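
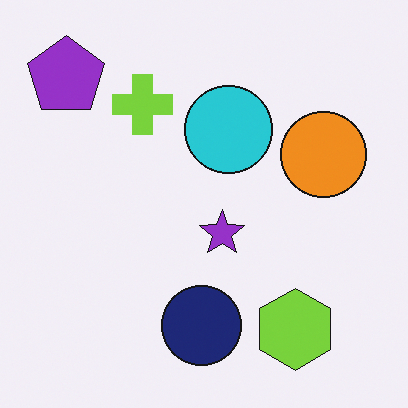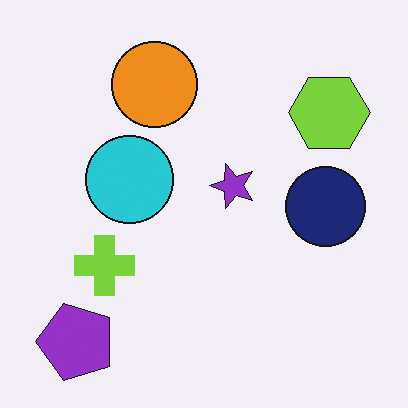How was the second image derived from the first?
The image was rotated 90° counter-clockwise.

The purple pentagon sits in the top-left of the first image and the bottom-left of the second — consistent with a whole-image 90° counter-clockwise rotation.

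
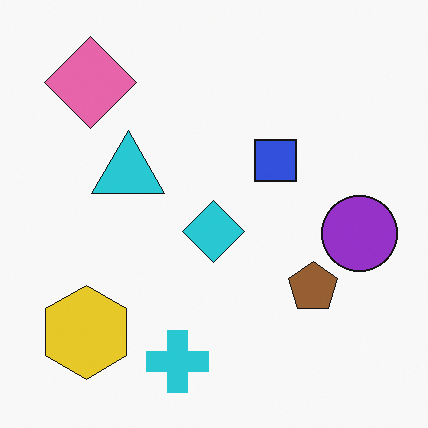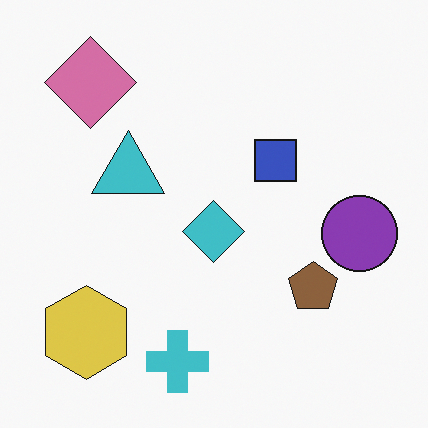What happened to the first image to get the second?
It was slightly desaturated.

All colors are more muted and greyish — a global saturation change.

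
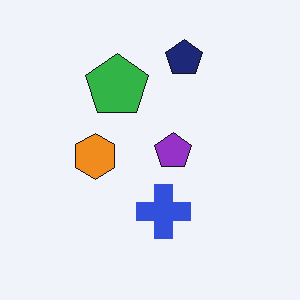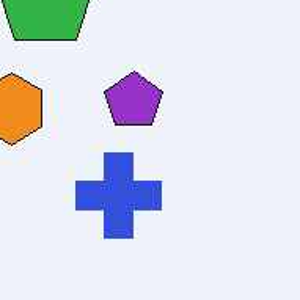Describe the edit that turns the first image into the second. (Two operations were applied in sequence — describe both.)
The second image is the first JPEG-compressed with visible artifacts, then cropped slightly and scaled back up.

Blocky 8×8 compression artifacts appear around shape edges and the flat background shows ringing — characteristic JPEG degradation. The visible shapes are larger and the field of view is narrower; shapes near the original edges may be partly or wholly outside the frame — a crop-and-rescale.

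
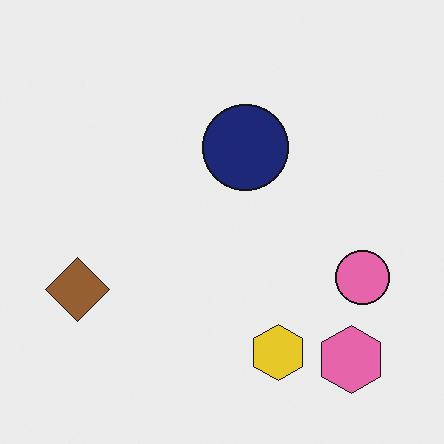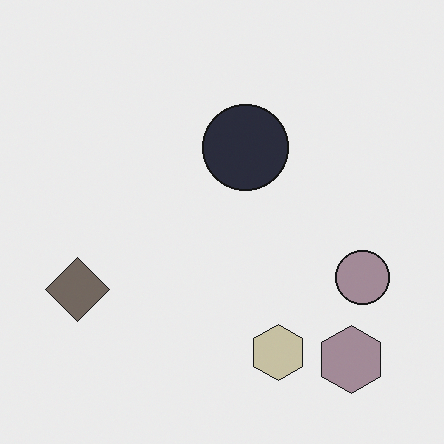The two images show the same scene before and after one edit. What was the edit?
It was made much more muted (saturation change).

All colors are more muted and greyish — a global saturation change.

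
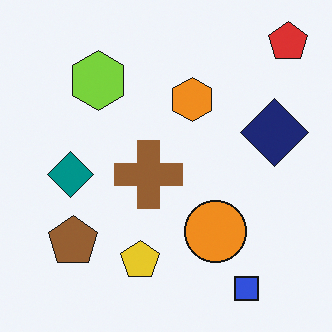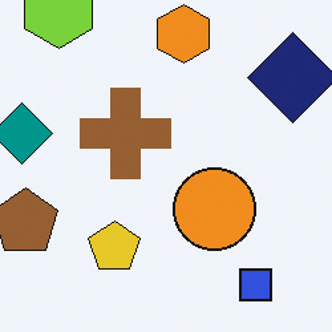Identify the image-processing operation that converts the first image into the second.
This is the original image cropped to a modestly smaller region and rescaled.

The visible shapes are larger and the field of view is narrower; shapes near the original edges may be partly or wholly outside the frame — a crop-and-rescale.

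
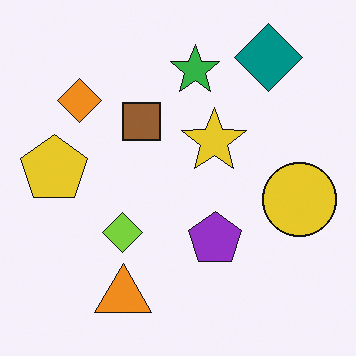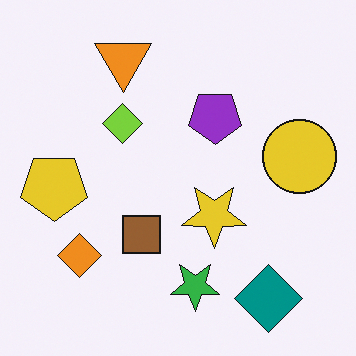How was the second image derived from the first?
Flipped vertically (top ↔ bottom).

The teal diamond is in the top-right of the first image and the bottom-right of the second — shapes on opposite sides of the horizontal midline have swapped in a mirror flip.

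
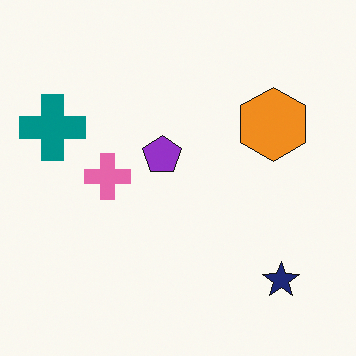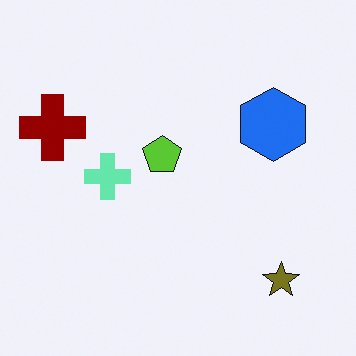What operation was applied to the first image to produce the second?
The image was hue-shifted by a large amount.

Every shape's color has rotated by the same amount around the hue wheel — a uniform hue shift.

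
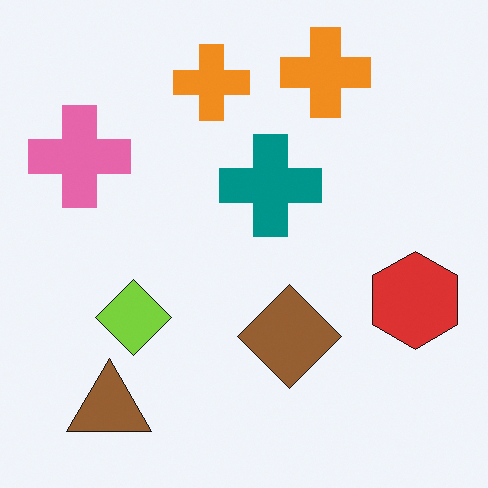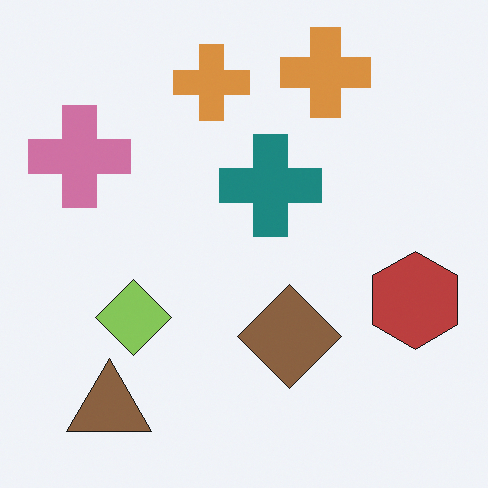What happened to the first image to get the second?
The image was slightly desaturated.

All colors are more muted and greyish — a global saturation change.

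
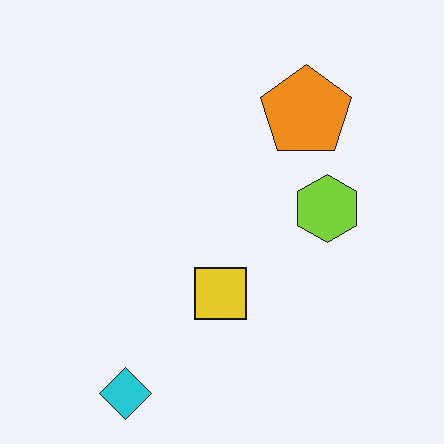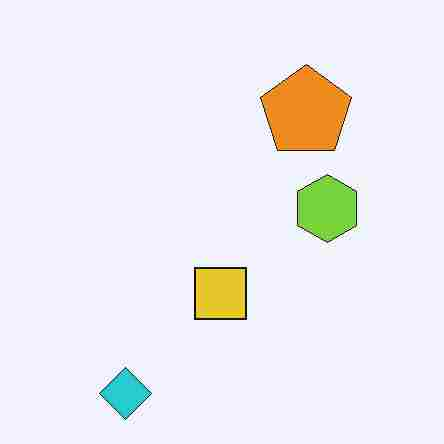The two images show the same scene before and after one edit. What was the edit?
The transformation is: degraded with heavy JPEG compression.

Blocky 8×8 compression artifacts appear around shape edges and the flat background shows ringing — characteristic JPEG degradation.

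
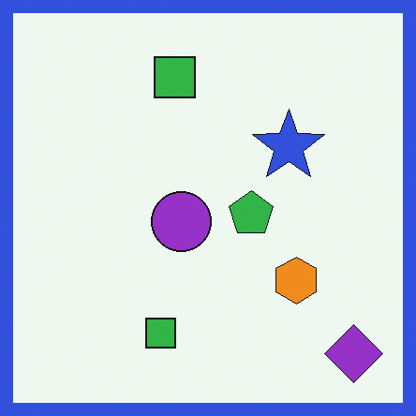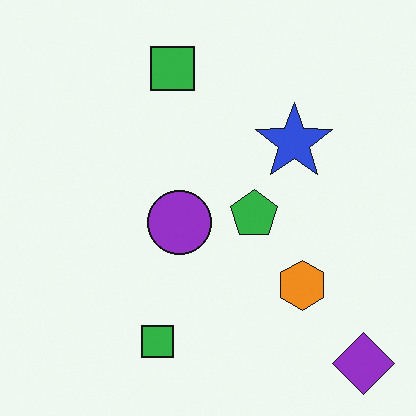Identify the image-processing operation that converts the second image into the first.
The transformation is: framed with a blue border.

A solid blue frame runs around the edge of the first image, with the content slightly shrunk inside it.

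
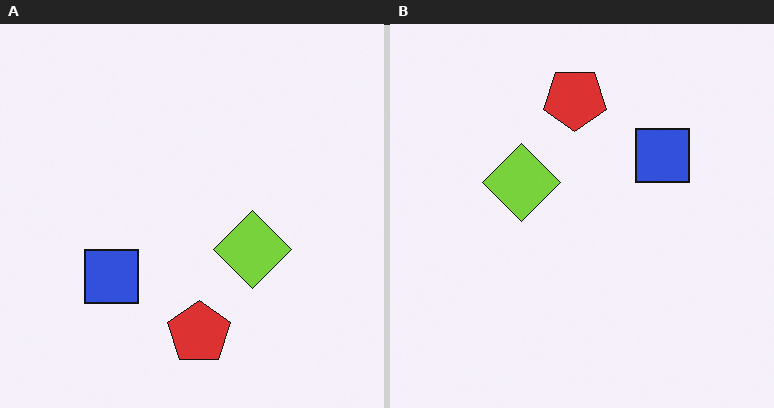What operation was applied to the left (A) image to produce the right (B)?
Rotated 180°.

The red pentagon sits in the bottom of the left (A) image and the top of the right (B) — consistent with a whole-image 180° rotation.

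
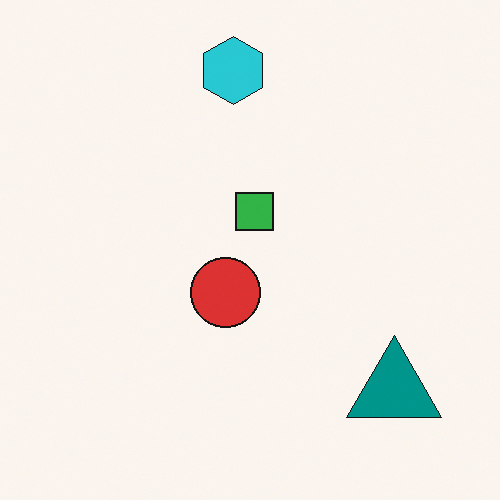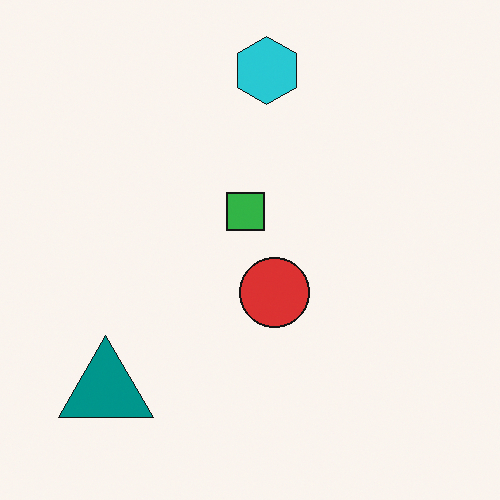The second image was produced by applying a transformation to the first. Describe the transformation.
Flipped horizontally (left ↔ right).

The teal triangle is in the bottom-right of the first image and the bottom-left of the second — shapes on opposite sides of the vertical midline have swapped in a mirror flip.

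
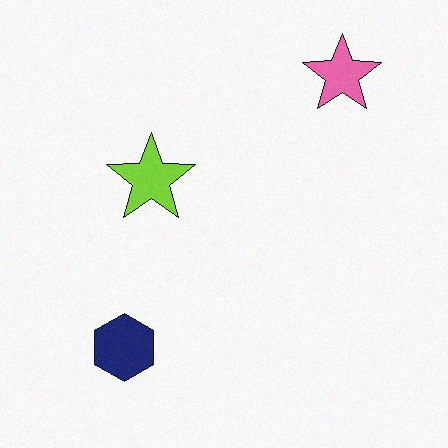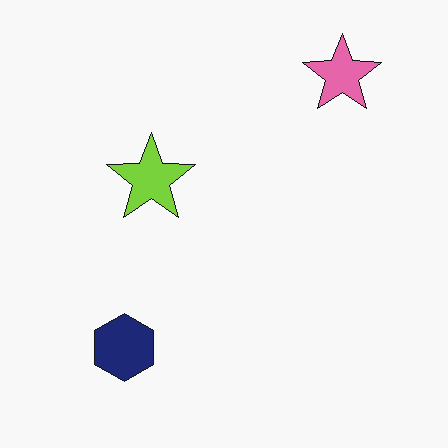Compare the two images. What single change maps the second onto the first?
This is the original image degraded with a light layer of grain.

Random speckle covers the whole image, including the flat background.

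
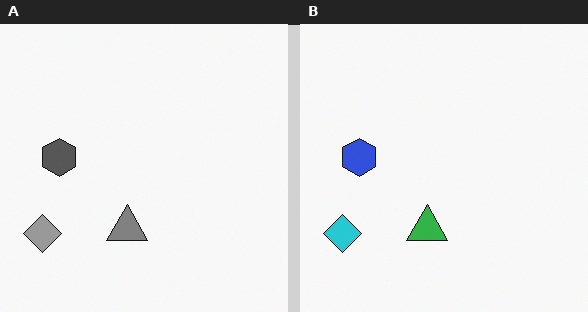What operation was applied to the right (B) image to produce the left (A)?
The transformation is: converted to grayscale.

All color is removed — every shape is now a shade of grey.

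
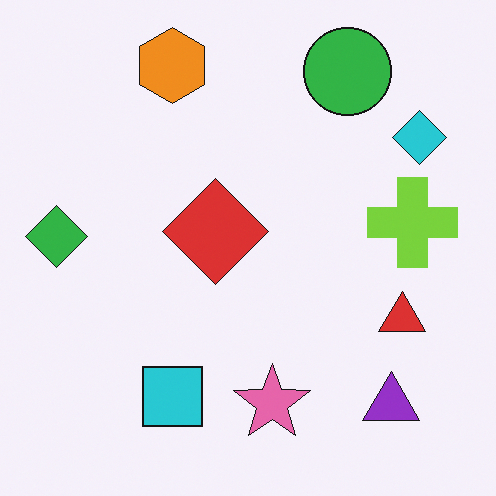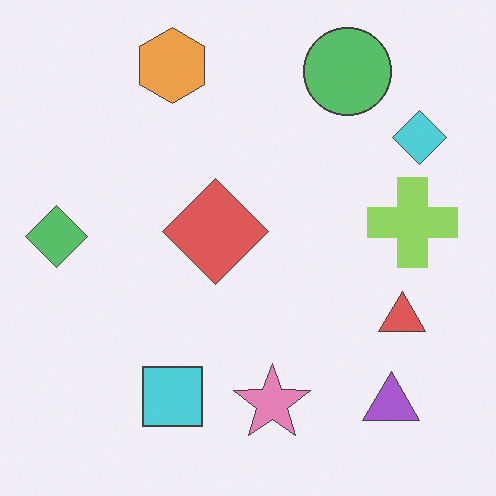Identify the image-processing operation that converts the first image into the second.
Given slightly reduced contrast.

Tones are pushed toward mid-grey across the whole image — a global contrast change.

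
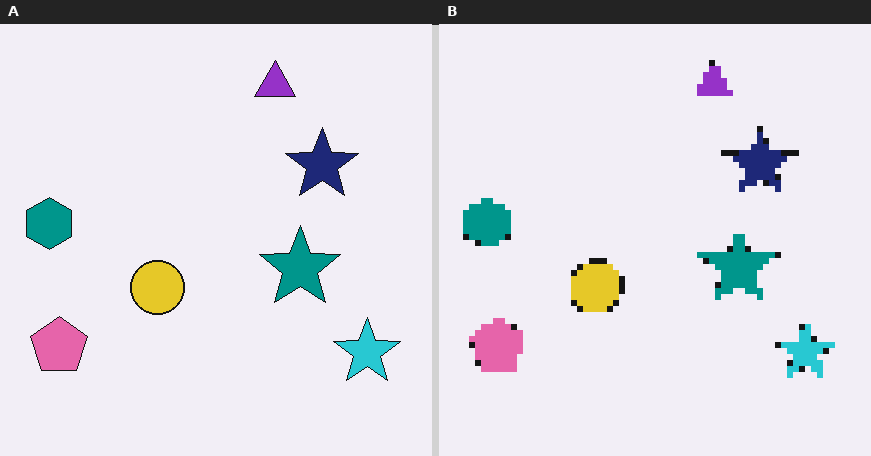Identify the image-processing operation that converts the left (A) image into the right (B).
The image was moderately pixelated.

Shapes are reduced to large square blocks; fine edges and outlines are lost — a downscale-then-upscale (mosaic) effect.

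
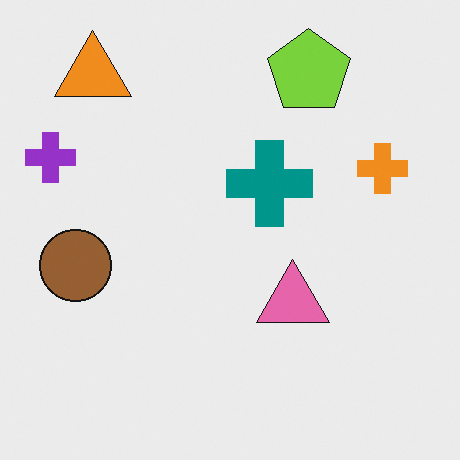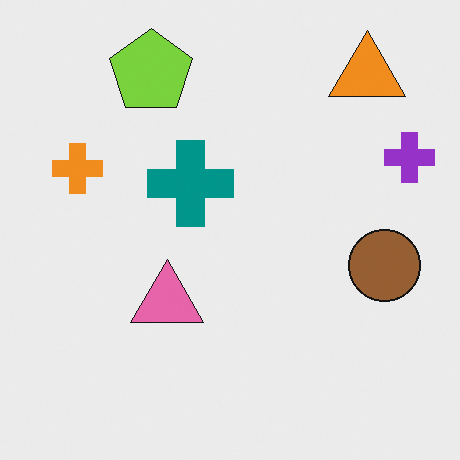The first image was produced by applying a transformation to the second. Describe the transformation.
Flipped horizontally (left ↔ right).

The purple cross is in the right of the second image and the left of the first — shapes on opposite sides of the vertical midline have swapped in a mirror flip.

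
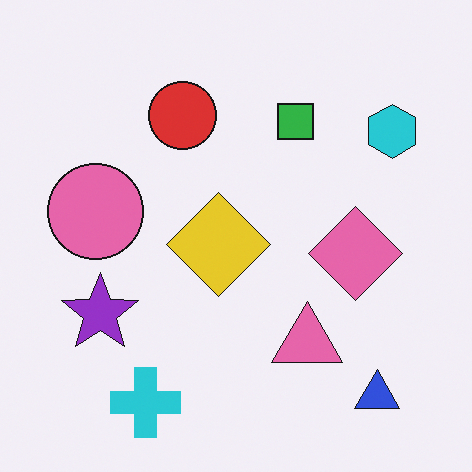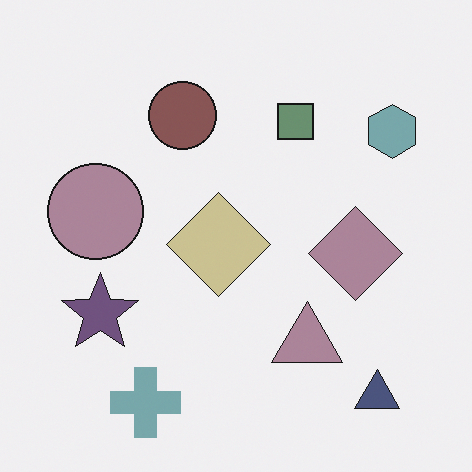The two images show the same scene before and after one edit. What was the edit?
The transformation is: made much more muted (saturation change).

All colors are more muted and greyish — a global saturation change.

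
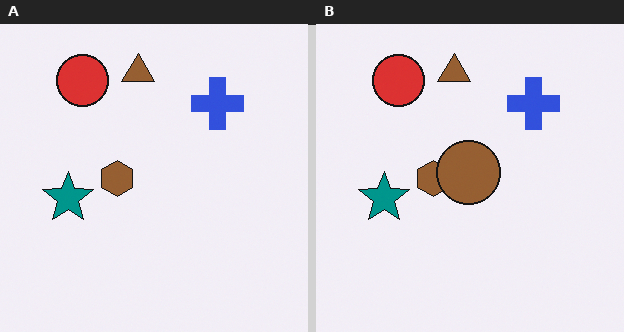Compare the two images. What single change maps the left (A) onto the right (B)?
It was overlaid with an additional brown circle.

A brown circle appears in the right (B) image that is absent from the left (A).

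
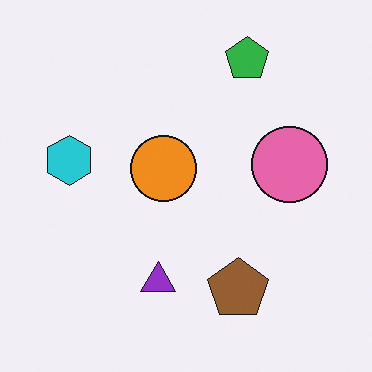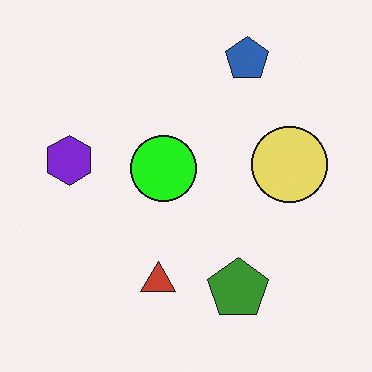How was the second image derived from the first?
Hue-shifted by a moderate amount.

Every shape's color has rotated by the same amount around the hue wheel — a uniform hue shift.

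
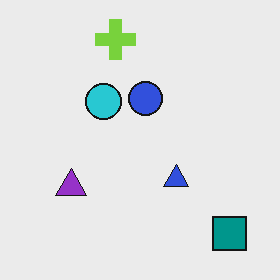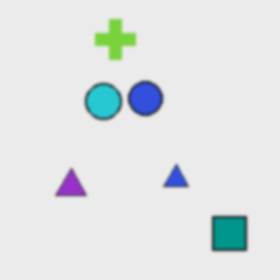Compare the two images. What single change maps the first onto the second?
This is the original image lightly blurred.

Shape edges and outlines are uniformly softened across the whole image.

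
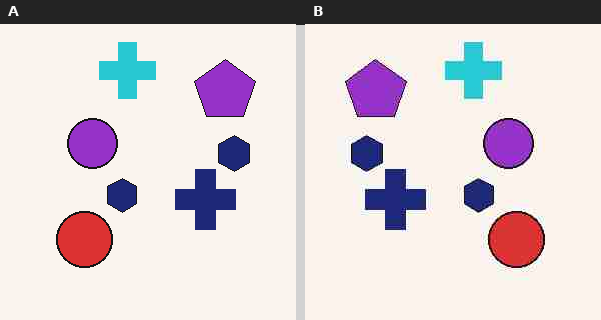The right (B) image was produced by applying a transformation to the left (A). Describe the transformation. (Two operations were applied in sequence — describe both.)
It was flipped horizontally (left ↔ right), then heavily JPEG-compressed with obvious blocking artifacts.

The purple pentagon is in the top-right of the left (A) image and the top-left of the right (B) — shapes on opposite sides of the vertical midline have swapped in a mirror flip. Blocky 8×8 compression artifacts appear around shape edges and the flat background shows ringing — characteristic JPEG degradation.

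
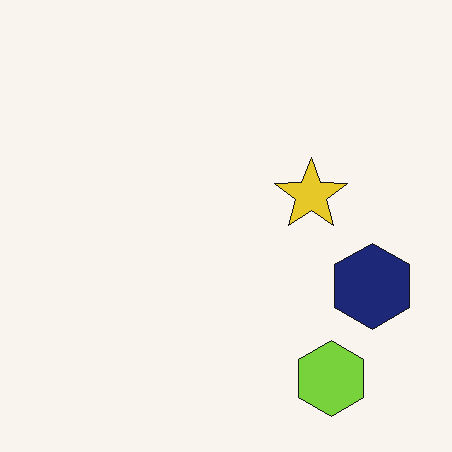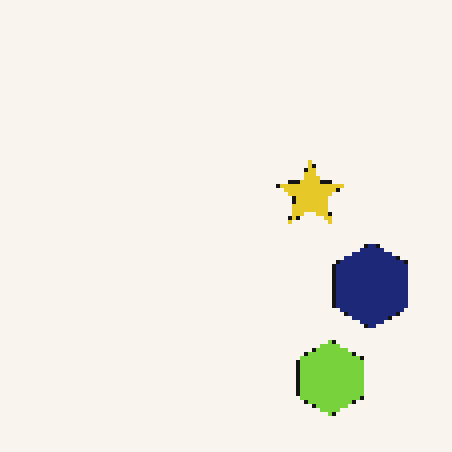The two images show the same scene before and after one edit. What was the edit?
The second image is the first lightly pixelated (a mild mosaic effect).

Shapes are reduced to large square blocks; fine edges and outlines are lost — a downscale-then-upscale (mosaic) effect.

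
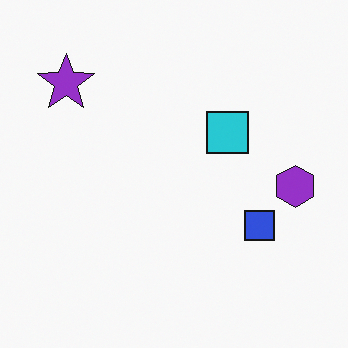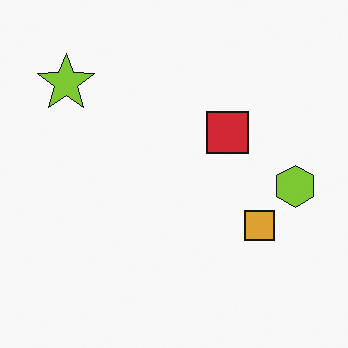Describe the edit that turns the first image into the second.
The image was hue-shifted by a large amount.

Every shape's color has rotated by the same amount around the hue wheel — a uniform hue shift.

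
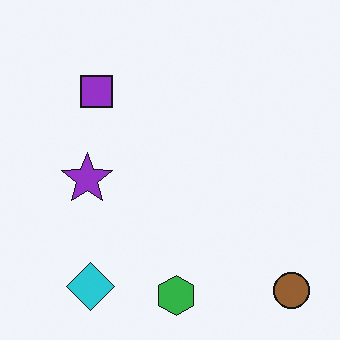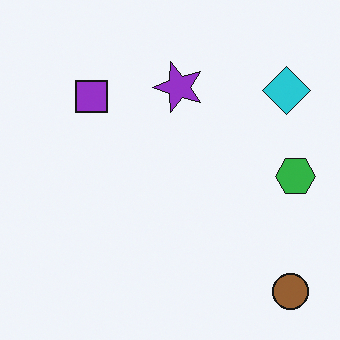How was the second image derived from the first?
This is the original image transposed (reflected across the top-left ↔ bottom-right diagonal).

Shapes have swapped their row and column positions — what was in the top-right is now in the bottom-left — a diagonal reflection.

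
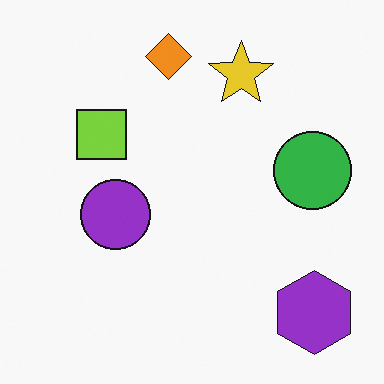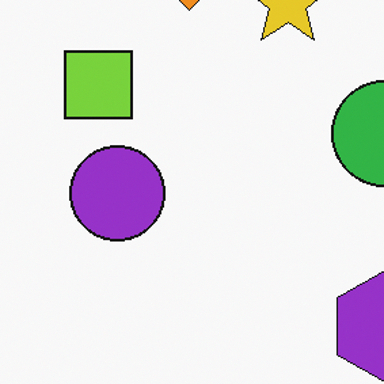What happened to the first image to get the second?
The image was cropped slightly and scaled back up.

The visible shapes are larger and the field of view is narrower; shapes near the original edges may be partly or wholly outside the frame — a crop-and-rescale.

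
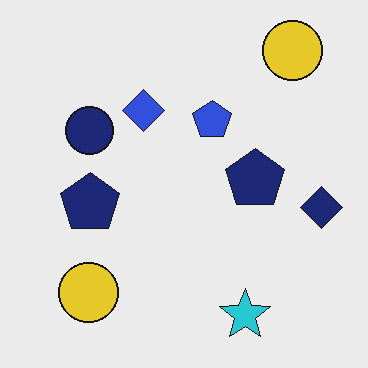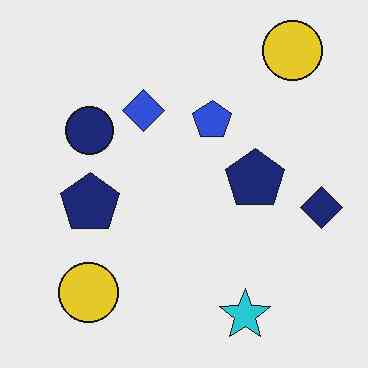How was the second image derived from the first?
The second image is the first JPEG-compressed with visible artifacts.

Blocky 8×8 compression artifacts appear around shape edges and the flat background shows ringing — characteristic JPEG degradation.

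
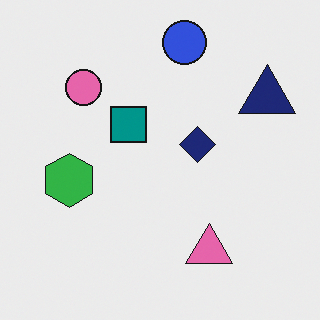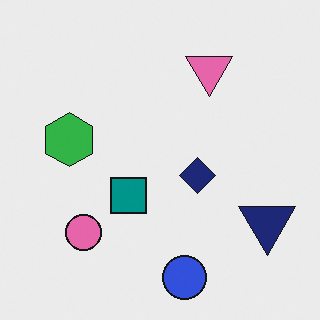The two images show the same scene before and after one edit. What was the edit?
The second image is the first flipped vertically (top ↔ bottom).

The blue circle is in the top of the first image and the bottom of the second — shapes on opposite sides of the horizontal midline have swapped in a mirror flip.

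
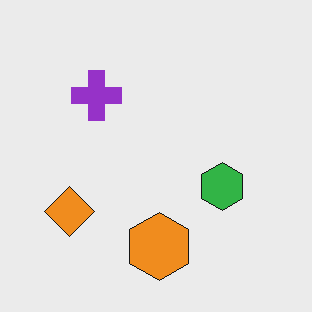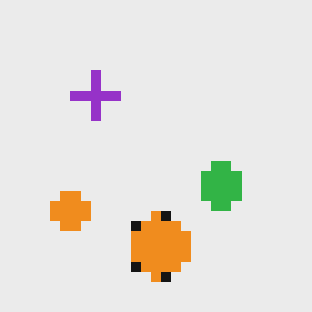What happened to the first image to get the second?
The second image is the first heavily pixelated into large blocks.

Shapes are reduced to large square blocks; fine edges and outlines are lost — a downscale-then-upscale (mosaic) effect.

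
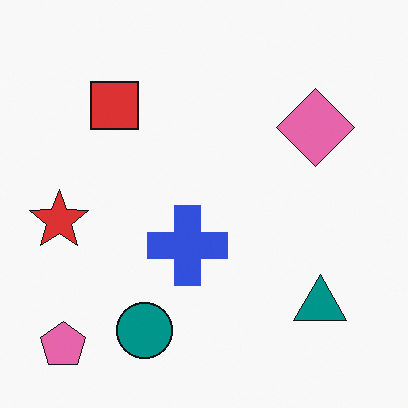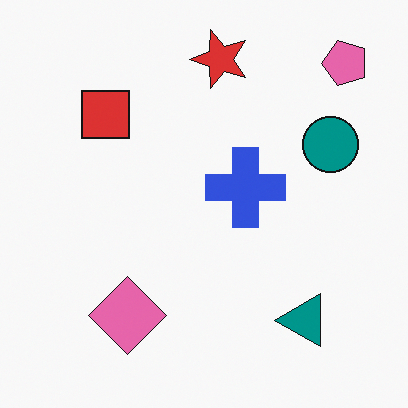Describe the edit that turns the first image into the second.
The second image is the first transposed (reflected across the top-left ↔ bottom-right diagonal).

Shapes have swapped their row and column positions — what was in the top-right is now in the bottom-left — a diagonal reflection.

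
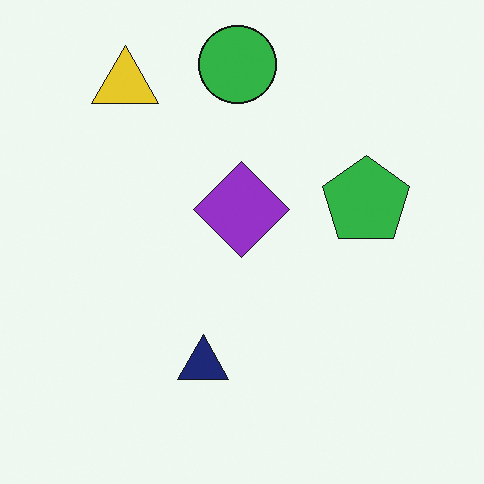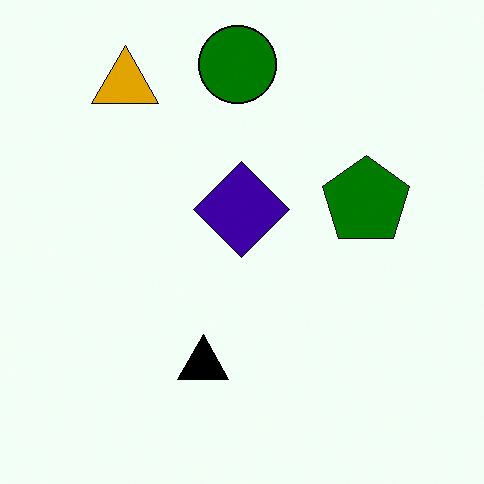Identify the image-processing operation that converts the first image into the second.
Given much higher contrast.

Tones are pushed away from mid-grey across the whole image — a global contrast change.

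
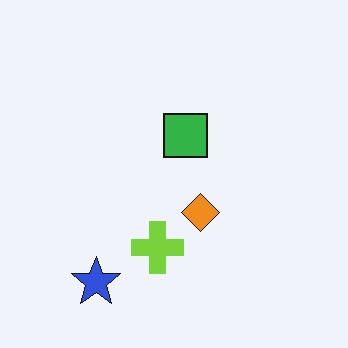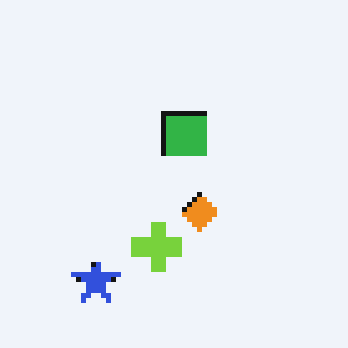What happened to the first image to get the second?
The transformation is: mildly pixelated.

Shapes are reduced to large square blocks; fine edges and outlines are lost — a downscale-then-upscale (mosaic) effect.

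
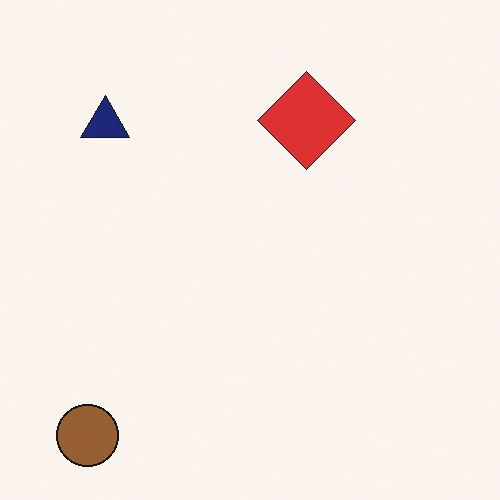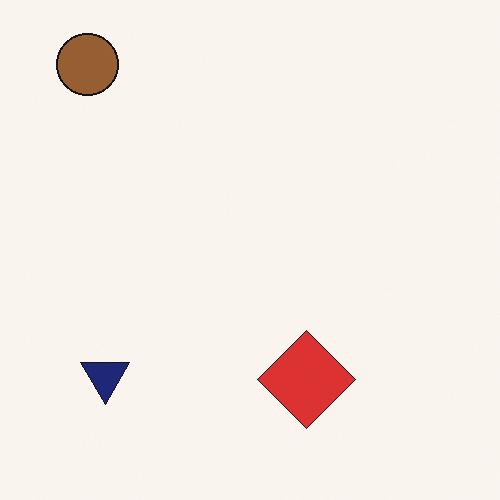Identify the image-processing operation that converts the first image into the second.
Flipped vertically (top ↔ bottom).

The brown circle is in the bottom-left of the first image and the top-left of the second — shapes on opposite sides of the horizontal midline have swapped in a mirror flip.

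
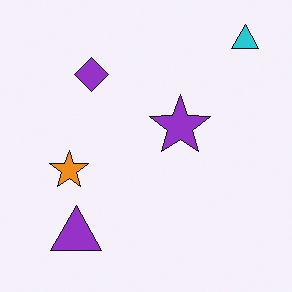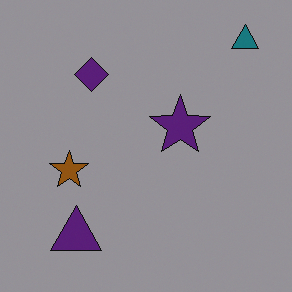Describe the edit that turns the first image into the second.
Substantially darkened.

Every pixel — background and shapes alike — is uniformly darkened.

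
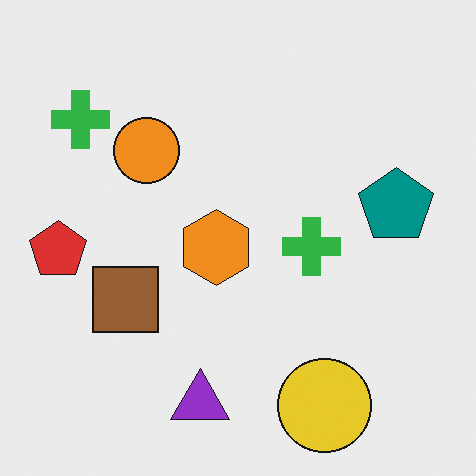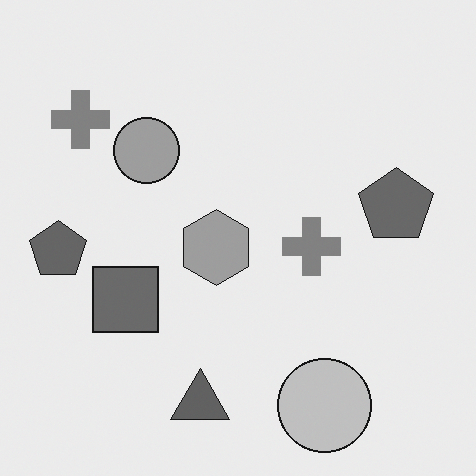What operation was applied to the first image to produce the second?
This is the original image converted to grayscale.

All color is removed — every shape is now a shade of grey.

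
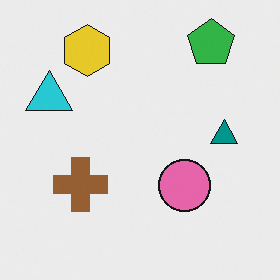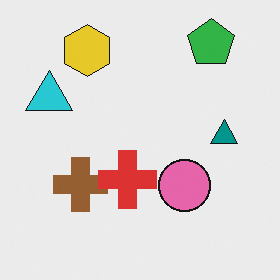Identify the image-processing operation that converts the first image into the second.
Overlaid with an additional red cross.

A red cross appears in the second image that is absent from the first.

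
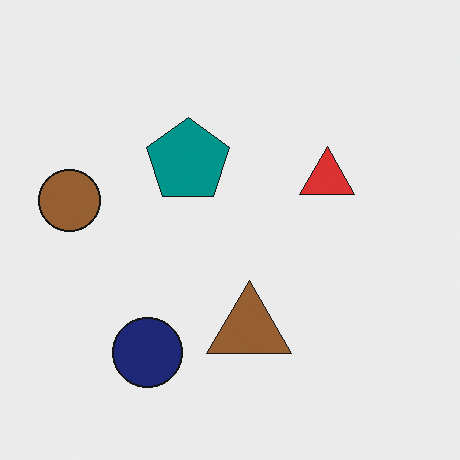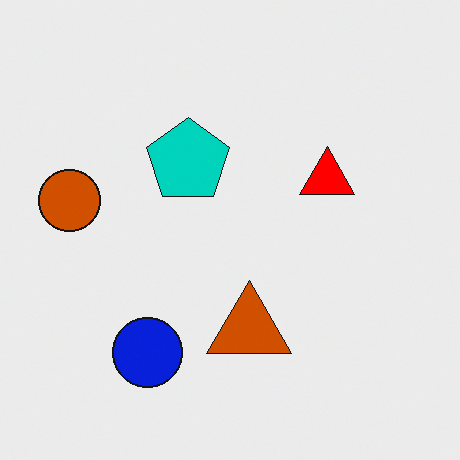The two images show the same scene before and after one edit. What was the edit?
It was made much more vivid (saturation change).

All colors are more vivid — a global saturation change.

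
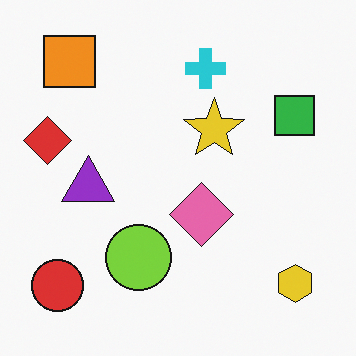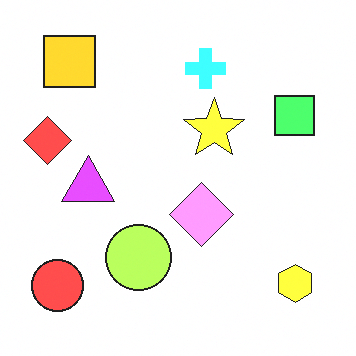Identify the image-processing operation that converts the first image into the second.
Brightened a lot.

Every pixel — background and shapes alike — is uniformly brightened.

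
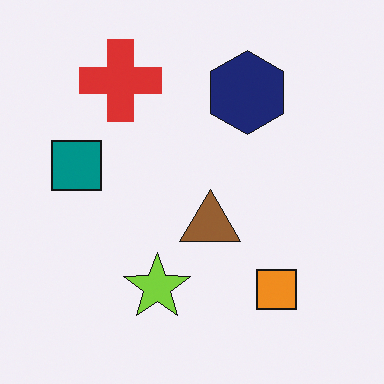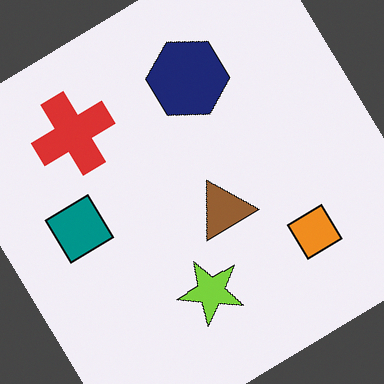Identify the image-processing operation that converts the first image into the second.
Rotated counter-clockwise by a large amount — several tens of degrees.

Every shape is tilted by the same angle and the image corners show triangular fill wedges — a whole-image rotation by a non-right angle.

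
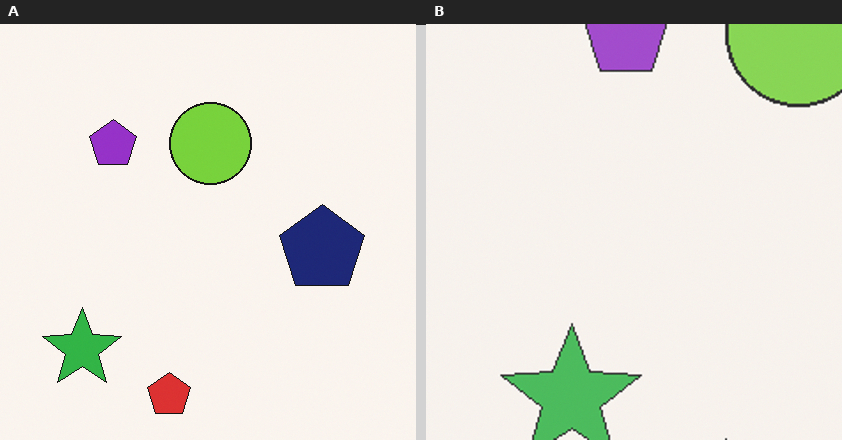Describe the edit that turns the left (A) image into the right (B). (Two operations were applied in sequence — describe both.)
The right (B) image is the left (A) cropped to a noticeably smaller region and rescaled, then given slightly reduced contrast.

The visible shapes are larger and the field of view is narrower; shapes near the original edges may be partly or wholly outside the frame — a crop-and-rescale. Tones are pushed toward mid-grey across the whole image — a global contrast change.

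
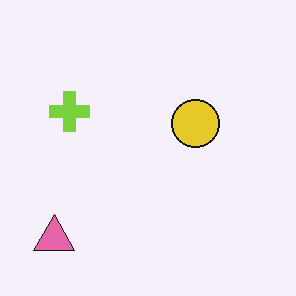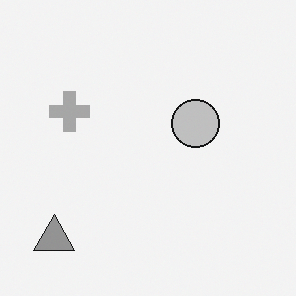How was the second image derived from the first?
The image was converted to grayscale.

All color is removed — every shape is now a shade of grey.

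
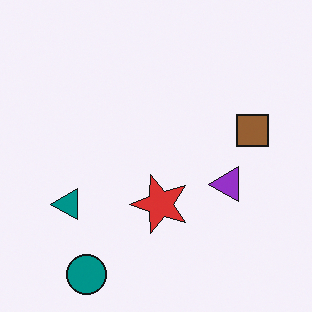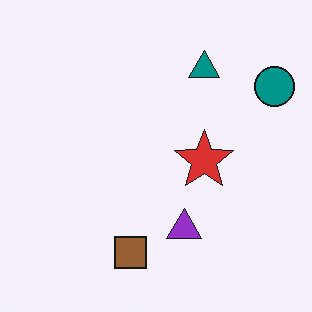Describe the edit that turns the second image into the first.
The first image is the second transposed (reflected across the top-left ↔ bottom-right diagonal).

Shapes have swapped their row and column positions — what was in the top-right is now in the bottom-left — a diagonal reflection.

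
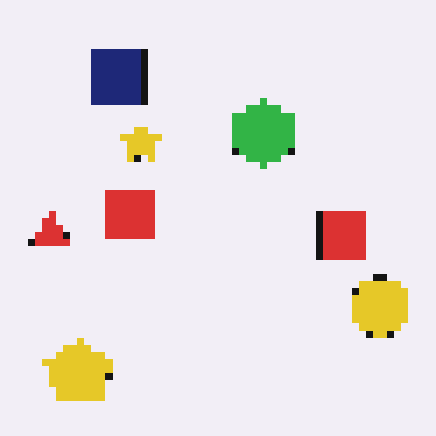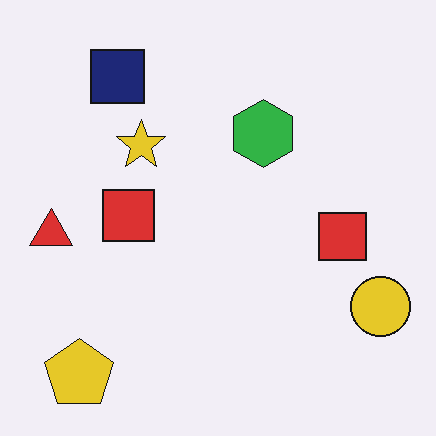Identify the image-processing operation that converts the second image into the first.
This is the original image moderately pixelated.

Shapes are reduced to large square blocks; fine edges and outlines are lost — a downscale-then-upscale (mosaic) effect.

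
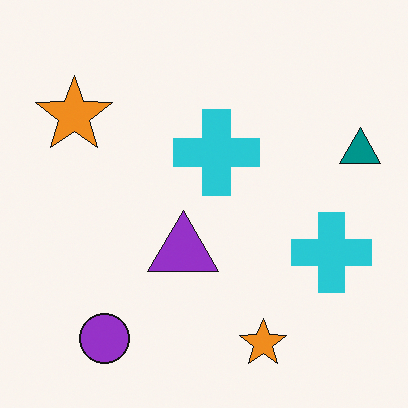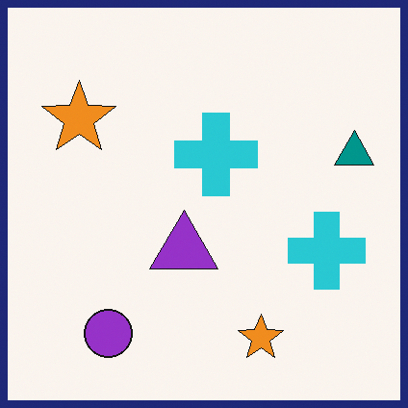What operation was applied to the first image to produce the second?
Framed with a navy border.

A solid navy frame runs around the edge of the second image, with the content slightly shrunk inside it.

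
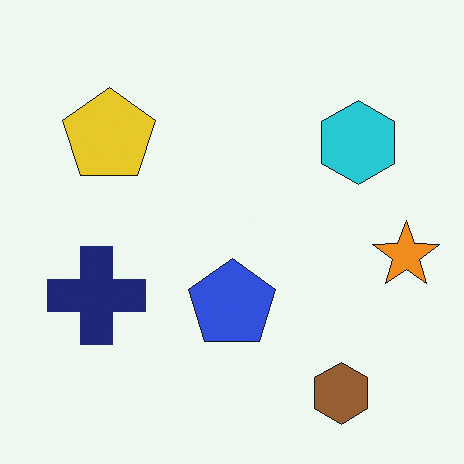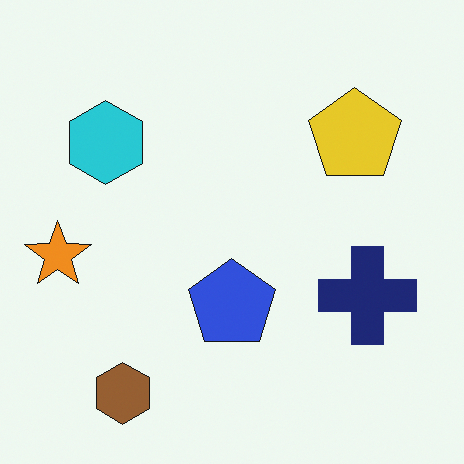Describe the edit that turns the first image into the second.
Flipped horizontally (left ↔ right).

The orange star is in the right of the first image and the left of the second — shapes on opposite sides of the vertical midline have swapped in a mirror flip.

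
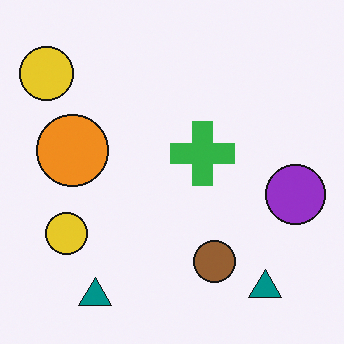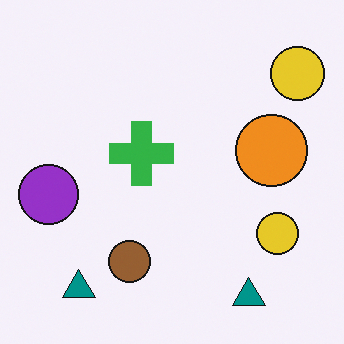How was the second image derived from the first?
The second image is the first flipped horizontally (left ↔ right).

The purple circle is in the right of the first image and the left of the second — shapes on opposite sides of the vertical midline have swapped in a mirror flip.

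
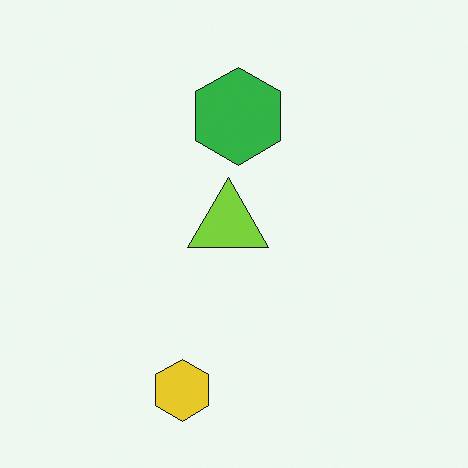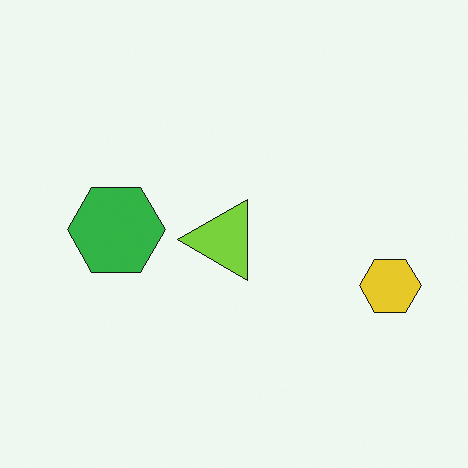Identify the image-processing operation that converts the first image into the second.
It was rotated 90° counter-clockwise.

The yellow hexagon sits in the bottom of the first image and the right of the second — consistent with a whole-image 90° counter-clockwise rotation.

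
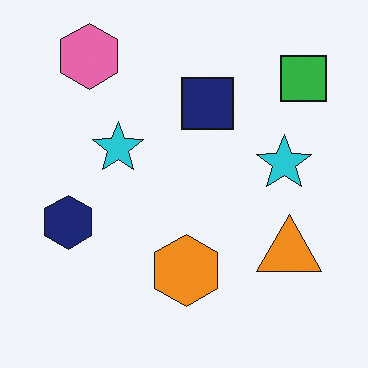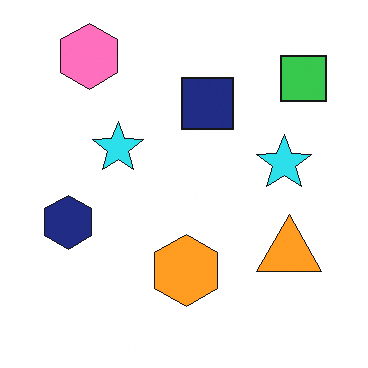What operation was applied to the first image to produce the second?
Slightly brightened.

Every pixel — background and shapes alike — is uniformly brightened.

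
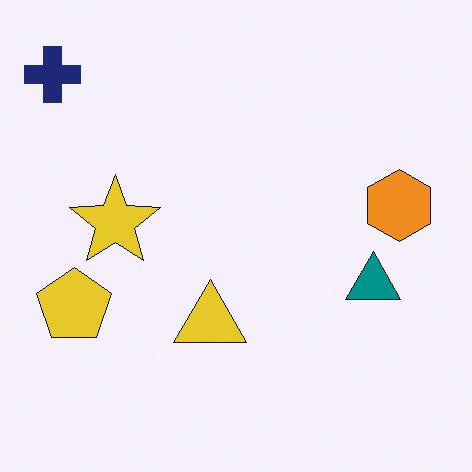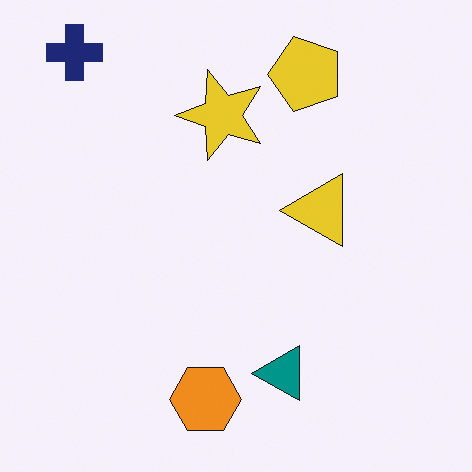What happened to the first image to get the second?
The transformation is: transposed (reflected across the top-left ↔ bottom-right diagonal).

Shapes have swapped their row and column positions — what was in the top-right is now in the bottom-left — a diagonal reflection.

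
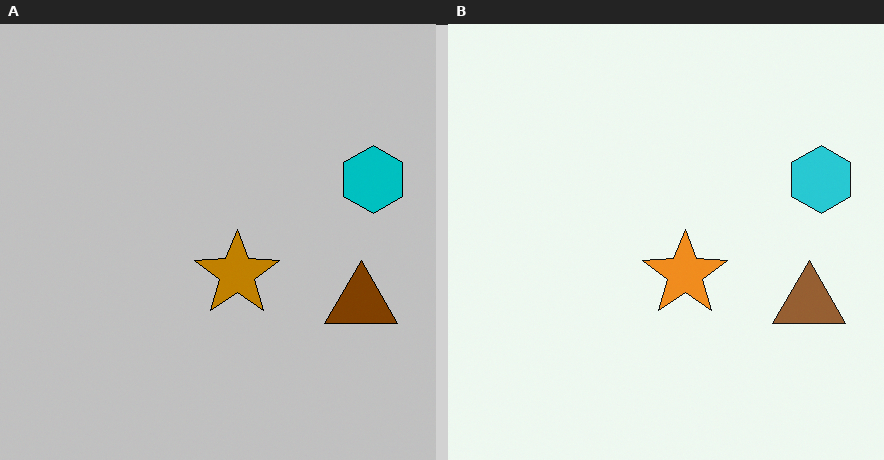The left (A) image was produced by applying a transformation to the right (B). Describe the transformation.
The image was heavily posterized to just a handful of flat colors.

Each flat color has snapped to a coarser quantized level — most visibly, the near-white background has dropped to a flat grey.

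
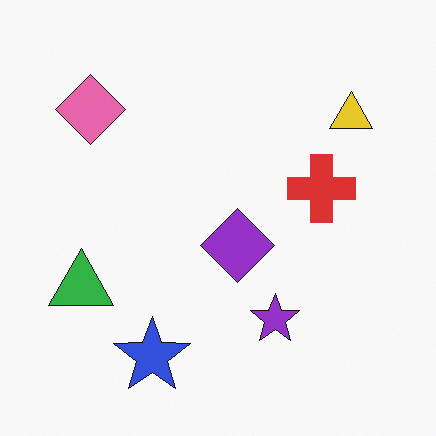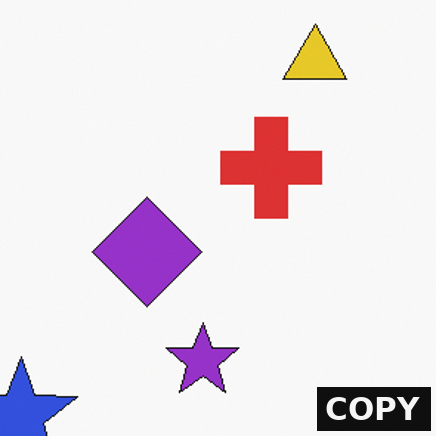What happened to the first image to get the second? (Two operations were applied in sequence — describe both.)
The second image is the first cropped to a modestly smaller region and rescaled, then watermarked with the text "COPY" in the lower-right corner.

The visible shapes are larger and the field of view is narrower; shapes near the original edges may be partly or wholly outside the frame — a crop-and-rescale. A dark label reading "COPY" appears in the lower-right corner.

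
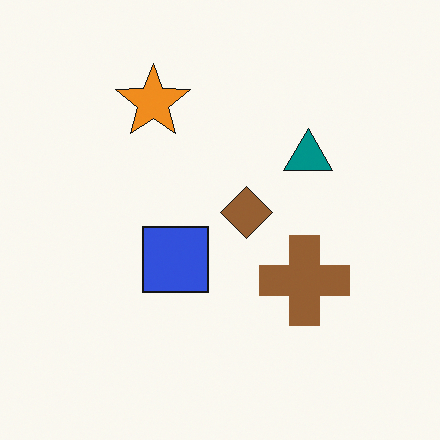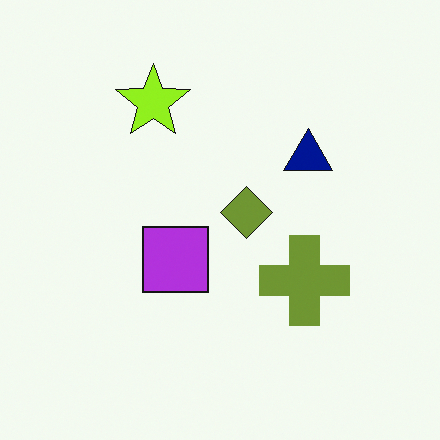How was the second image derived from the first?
Hue-shifted slightly.

Every shape's color has rotated by the same amount around the hue wheel — a uniform hue shift.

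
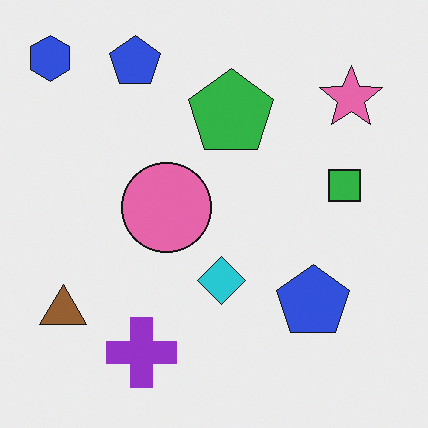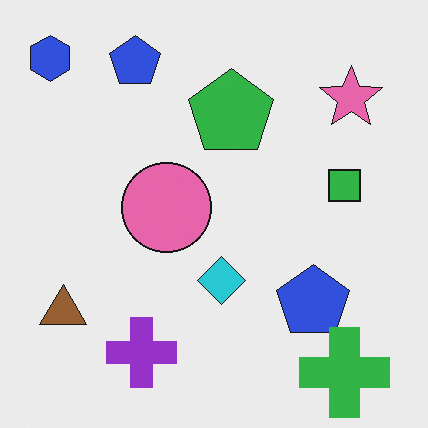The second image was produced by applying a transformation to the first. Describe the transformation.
The second image is the first overlaid with an additional green cross.

A green cross appears in the second image that is absent from the first.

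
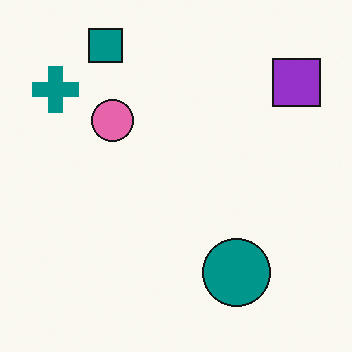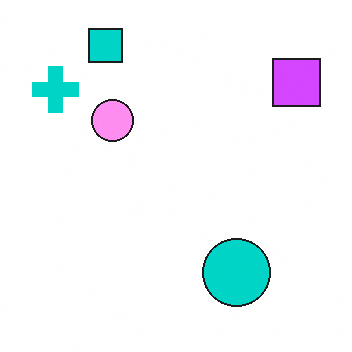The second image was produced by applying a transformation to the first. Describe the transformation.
Noticeably brightened.

Every pixel — background and shapes alike — is uniformly brightened.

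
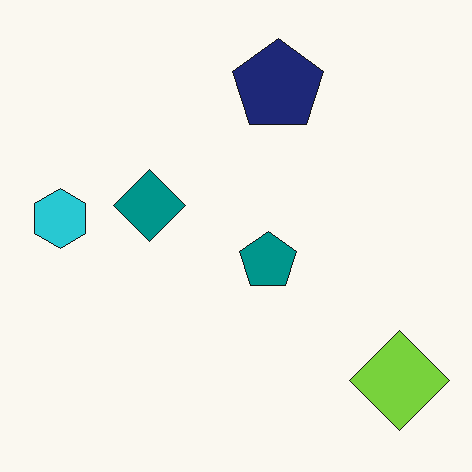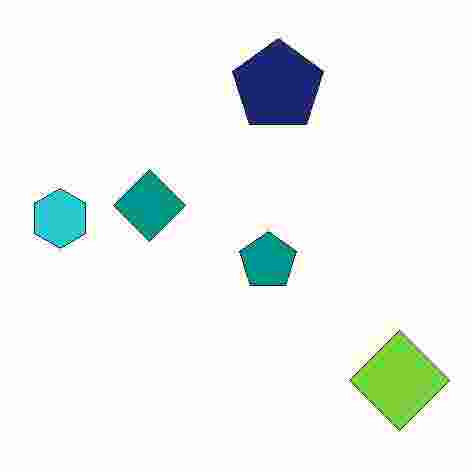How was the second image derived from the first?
This is the original image degraded with heavy JPEG compression.

Blocky 8×8 compression artifacts appear around shape edges and the flat background shows ringing — characteristic JPEG degradation.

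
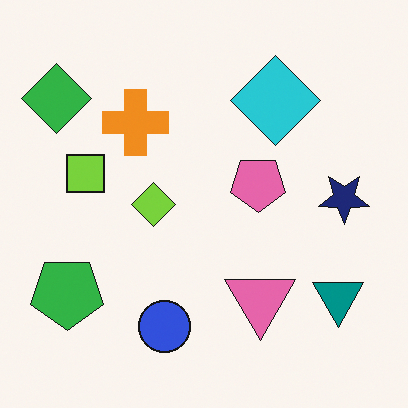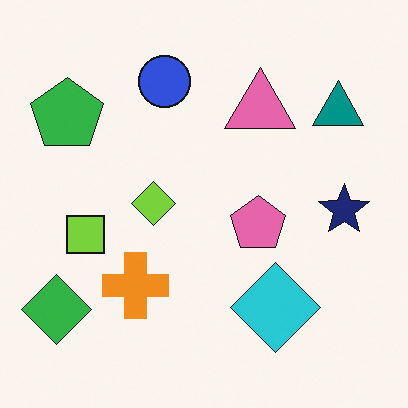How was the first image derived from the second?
The image was flipped vertically (top ↔ bottom).

The blue circle is in the top of the second image and the bottom of the first — shapes on opposite sides of the horizontal midline have swapped in a mirror flip.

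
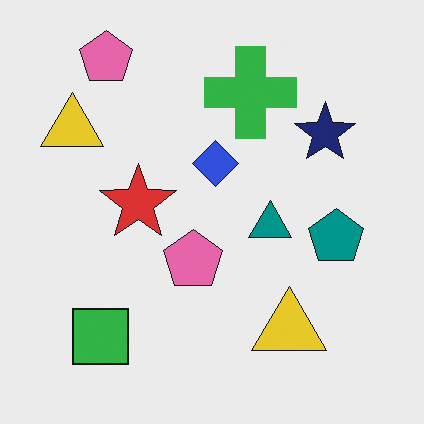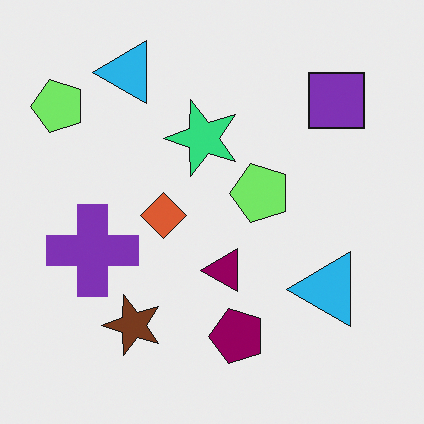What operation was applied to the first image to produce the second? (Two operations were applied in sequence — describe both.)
The second image is the first transposed (reflected across the top-left ↔ bottom-right diagonal), then hue-shifted by a moderate amount.

Shapes have swapped their row and column positions — what was in the top-right is now in the bottom-left — a diagonal reflection. Every shape's color has rotated by the same amount around the hue wheel — a uniform hue shift.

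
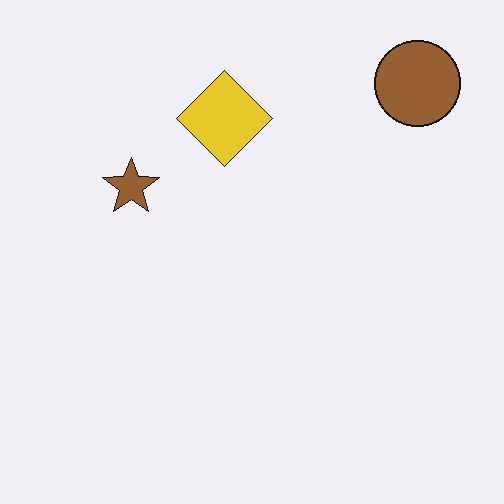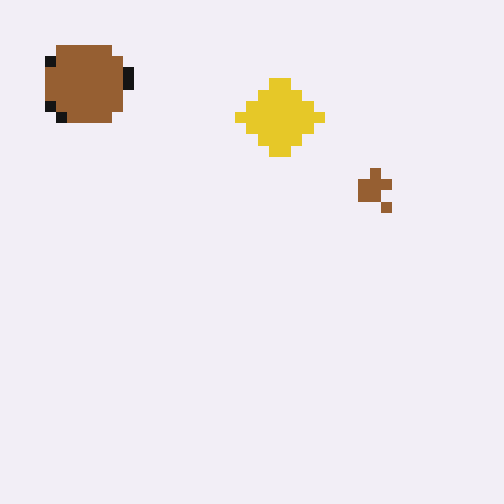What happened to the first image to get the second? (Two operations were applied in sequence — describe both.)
The image was coarsely pixelated, then flipped horizontally (left ↔ right).

Shapes are reduced to large square blocks; fine edges and outlines are lost — a downscale-then-upscale (mosaic) effect. The brown circle is in the top-right of the first image and the top-left of the second — shapes on opposite sides of the vertical midline have swapped in a mirror flip.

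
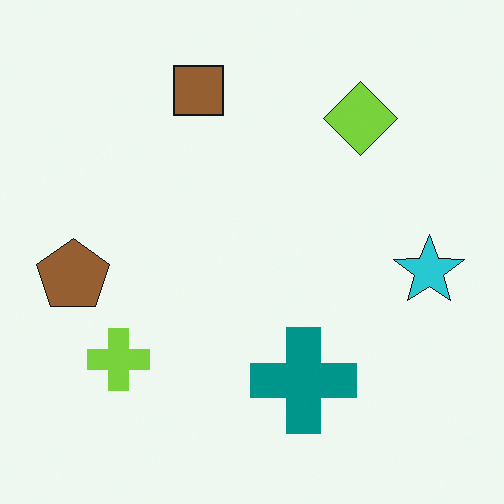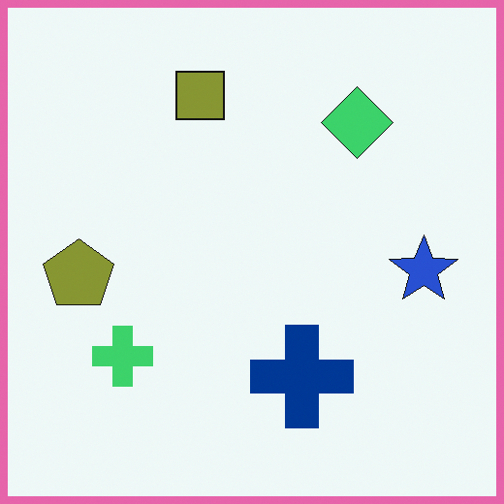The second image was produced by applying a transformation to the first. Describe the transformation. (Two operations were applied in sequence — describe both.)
The image was hue-shifted slightly, then framed with a pink border.

Every shape's color has rotated by the same amount around the hue wheel — a uniform hue shift. A solid pink frame runs around the edge of the second image, with the content slightly shrunk inside it.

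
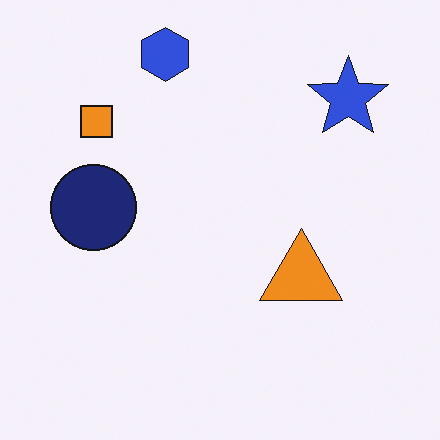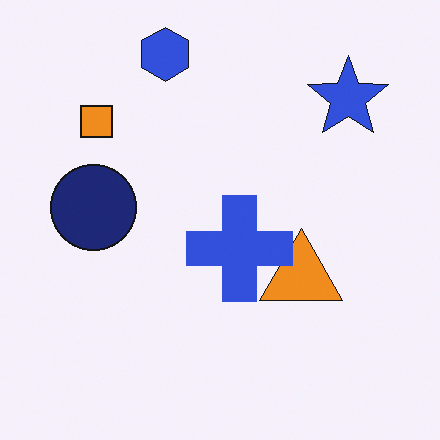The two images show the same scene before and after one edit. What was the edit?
This is the original image overlaid with an additional blue cross.

A blue cross appears in the second image that is absent from the first.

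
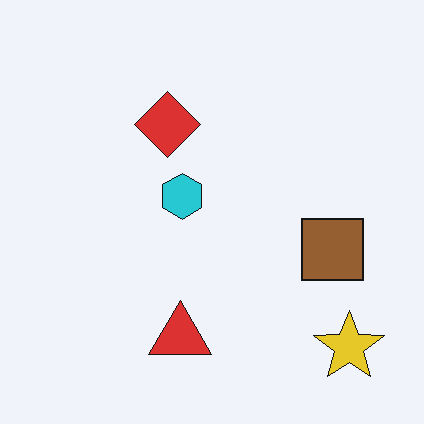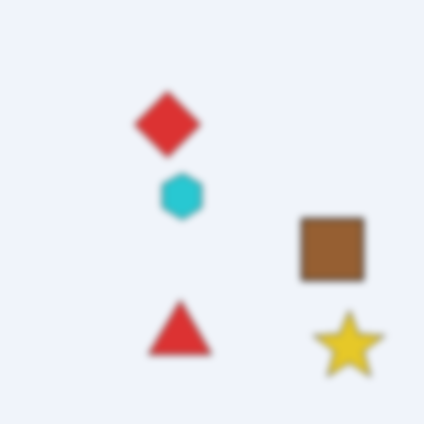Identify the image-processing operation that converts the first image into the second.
The transformation is: moderately blurred.

Shape edges and outlines are uniformly softened across the whole image.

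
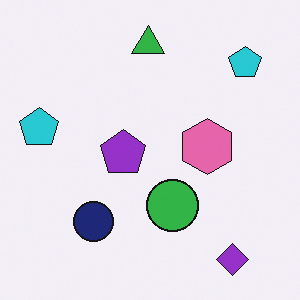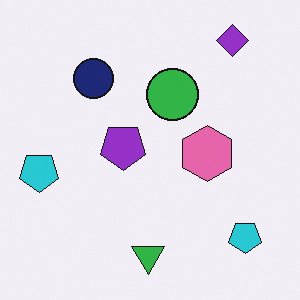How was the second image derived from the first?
The image was flipped vertically (top ↔ bottom).

The purple diamond is in the bottom-right of the first image and the top-right of the second — shapes on opposite sides of the horizontal midline have swapped in a mirror flip.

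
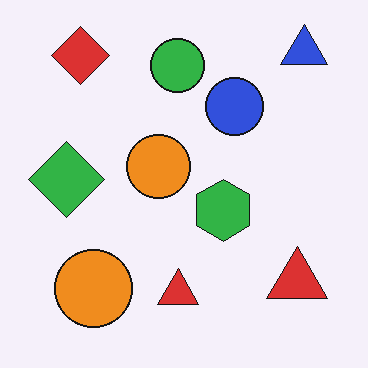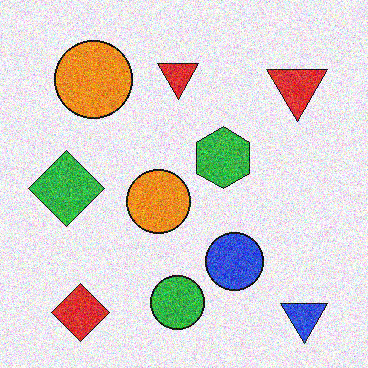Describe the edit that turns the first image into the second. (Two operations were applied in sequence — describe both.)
The image was degraded with heavy additive noise, then flipped vertically (top ↔ bottom).

Random speckle covers the whole image, including the flat background. The blue triangle is in the top-right of the first image and the bottom-right of the second — shapes on opposite sides of the horizontal midline have swapped in a mirror flip.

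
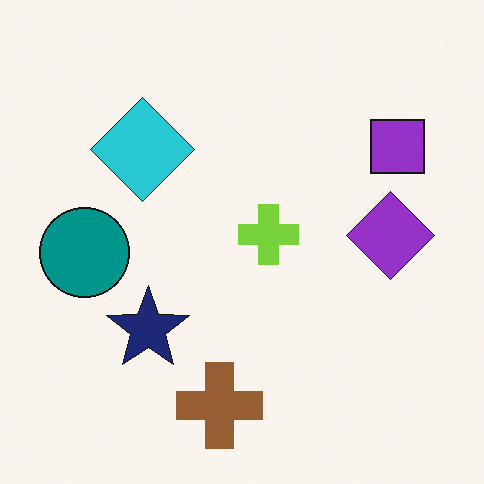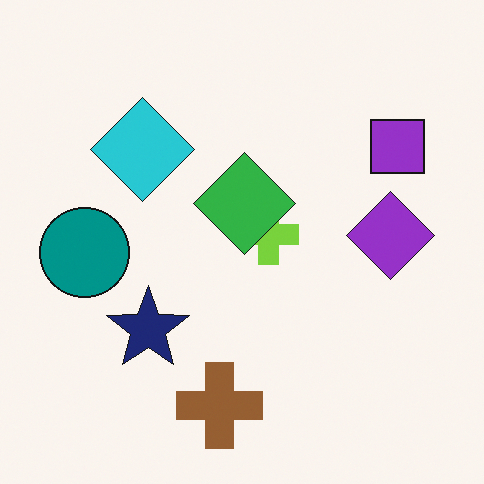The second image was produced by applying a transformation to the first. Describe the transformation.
Overlaid with an additional green diamond.

A green diamond appears in the second image that is absent from the first.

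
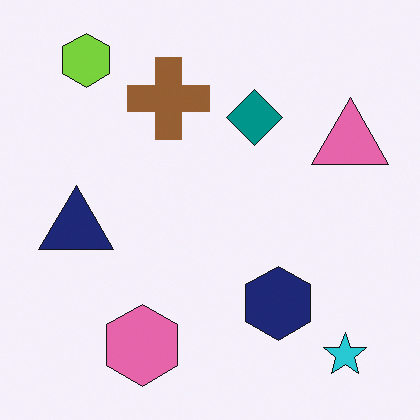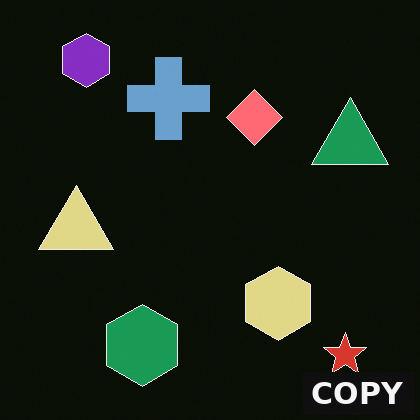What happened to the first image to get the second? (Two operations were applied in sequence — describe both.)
It was color-inverted (negative), then watermarked with the text "COPY" in the lower-right corner.

The light background has become dark and every shape's color is its complement — a photographic negative. A dark label reading "COPY" appears in the lower-right corner.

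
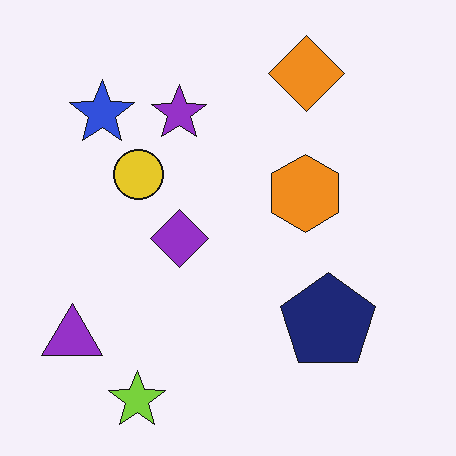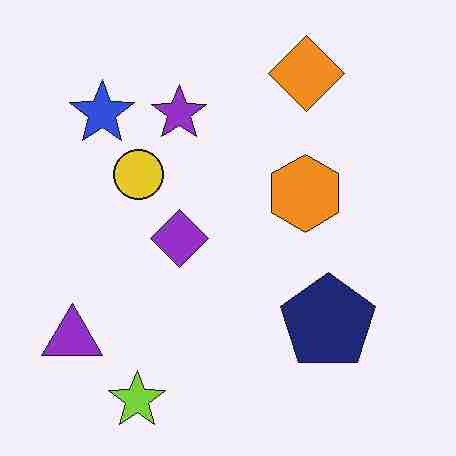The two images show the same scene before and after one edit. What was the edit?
This is the original image degraded with heavy JPEG compression.

Blocky 8×8 compression artifacts appear around shape edges and the flat background shows ringing — characteristic JPEG degradation.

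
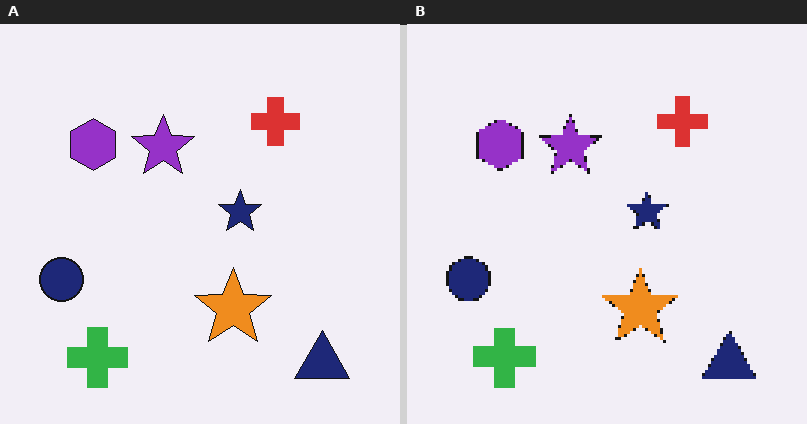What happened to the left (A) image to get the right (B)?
The right (B) image is the left (A) lightly pixelated (a mild mosaic effect).

Shapes are reduced to large square blocks; fine edges and outlines are lost — a downscale-then-upscale (mosaic) effect.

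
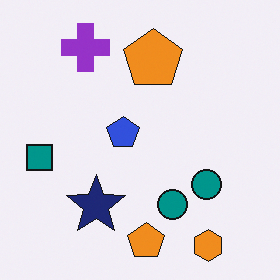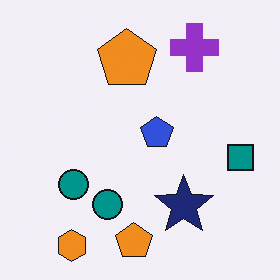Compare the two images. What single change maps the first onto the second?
The transformation is: flipped horizontally (left ↔ right).

The teal square is in the left of the first image and the right of the second — shapes on opposite sides of the vertical midline have swapped in a mirror flip.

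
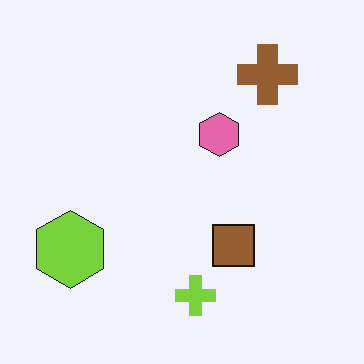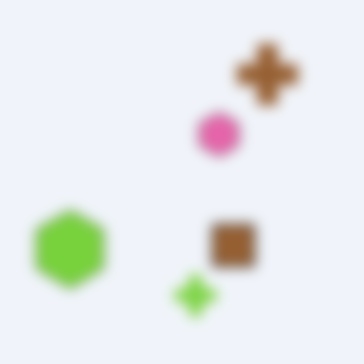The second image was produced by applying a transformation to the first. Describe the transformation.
The transformation is: heavily blurred.

Shape edges and outlines are uniformly softened across the whole image.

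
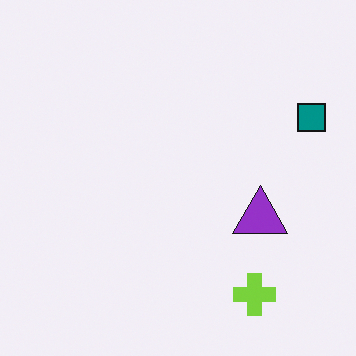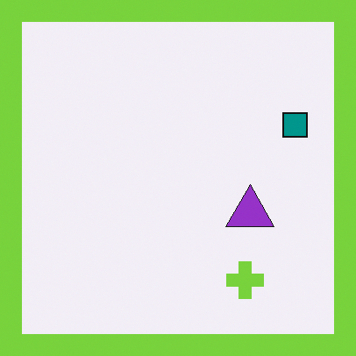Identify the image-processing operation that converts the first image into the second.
The second image is the first framed with a lime border.

A solid lime frame runs around the edge of the second image, with the content slightly shrunk inside it.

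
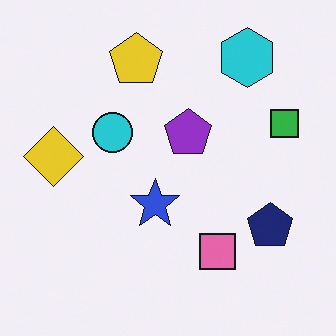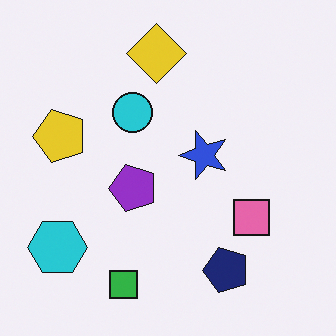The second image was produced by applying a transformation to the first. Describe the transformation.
Transposed (reflected across the top-left ↔ bottom-right diagonal).

Shapes have swapped their row and column positions — what was in the top-right is now in the bottom-left — a diagonal reflection.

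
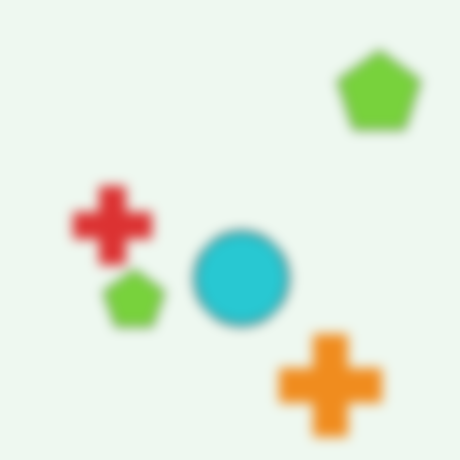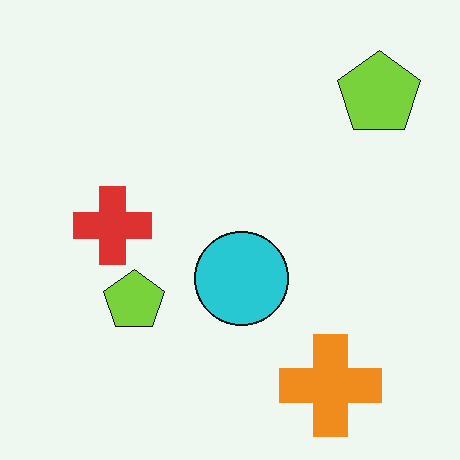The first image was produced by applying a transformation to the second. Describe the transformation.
Strongly gaussian-blurred.

Shape edges and outlines are uniformly softened across the whole image.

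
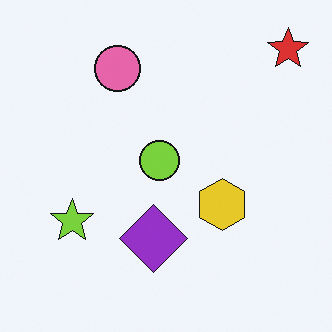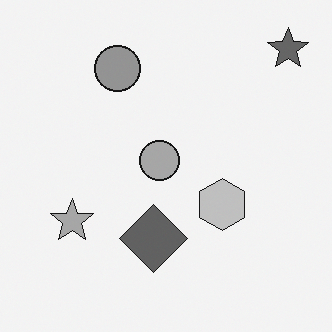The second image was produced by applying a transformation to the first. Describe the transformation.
The image was converted to grayscale.

All color is removed — every shape is now a shade of grey.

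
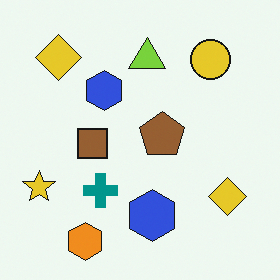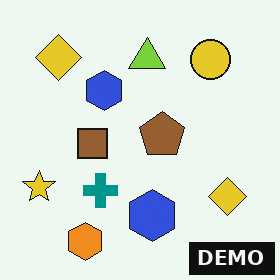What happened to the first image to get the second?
The second image is the first watermarked with the text "DEMO" in the lower-right corner.

A dark label reading "DEMO" appears in the lower-right corner.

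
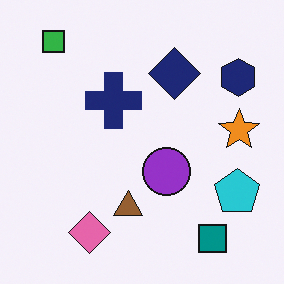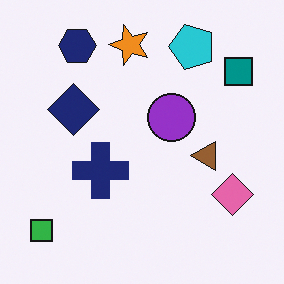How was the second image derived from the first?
Rotated 90° counter-clockwise.

The green square sits in the top-left of the first image and the bottom-left of the second — consistent with a whole-image 90° counter-clockwise rotation.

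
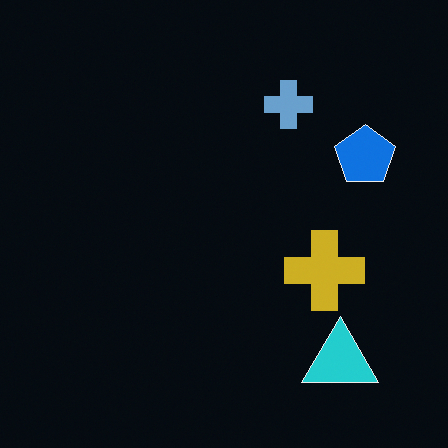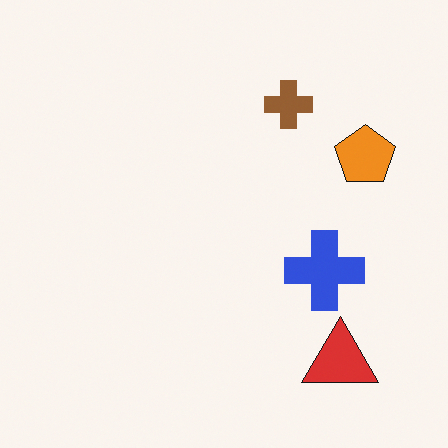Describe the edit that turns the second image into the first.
The image was color-inverted (negative).

The light background has become dark and every shape's color is its complement — a photographic negative.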